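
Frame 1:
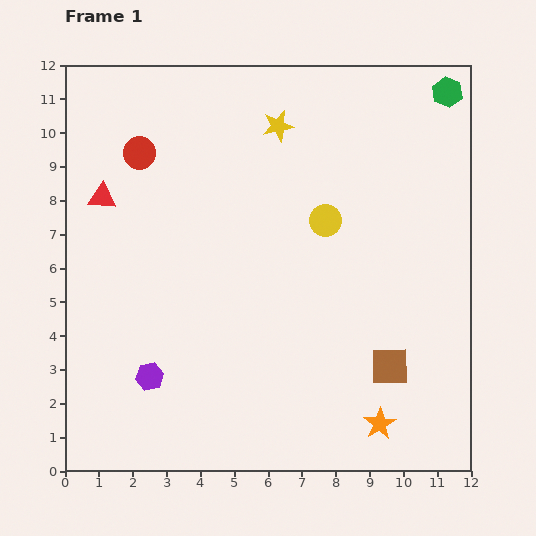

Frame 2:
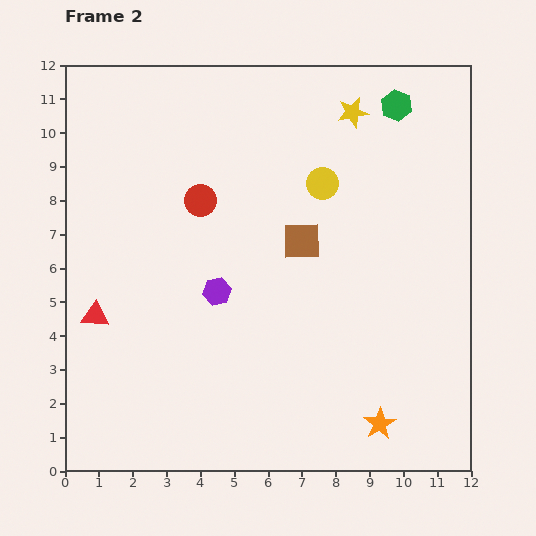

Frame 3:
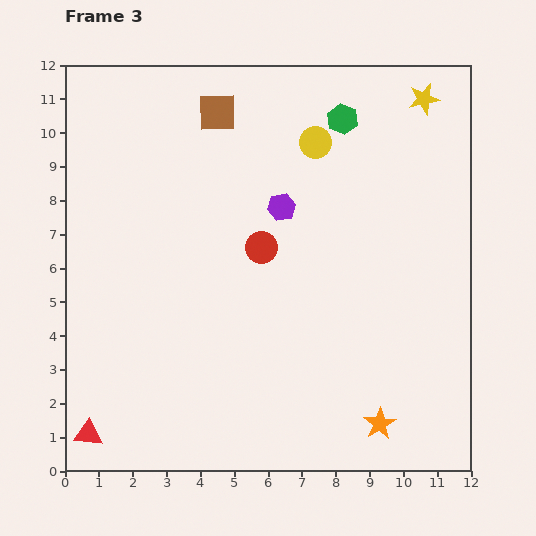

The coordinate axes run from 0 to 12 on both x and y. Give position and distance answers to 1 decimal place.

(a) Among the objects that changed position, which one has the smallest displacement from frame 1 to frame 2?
the yellow circle

(moved 1.1)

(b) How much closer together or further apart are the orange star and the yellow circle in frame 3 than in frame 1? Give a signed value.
+2.3

Distance in frame 1: 6.2. Distance in frame 3: 8.5.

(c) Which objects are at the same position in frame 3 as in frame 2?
the orange star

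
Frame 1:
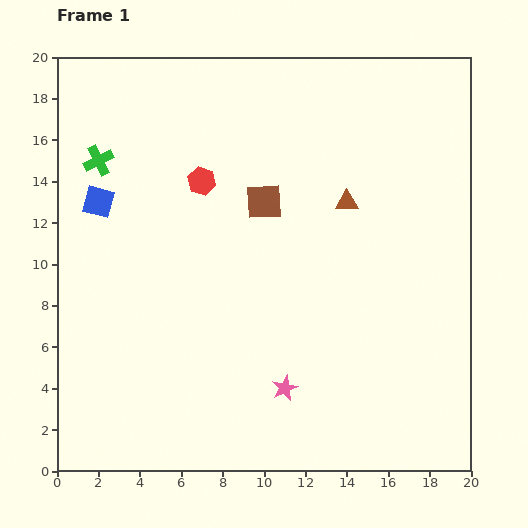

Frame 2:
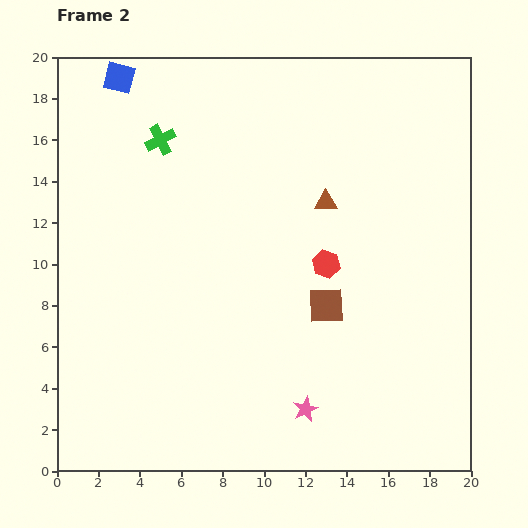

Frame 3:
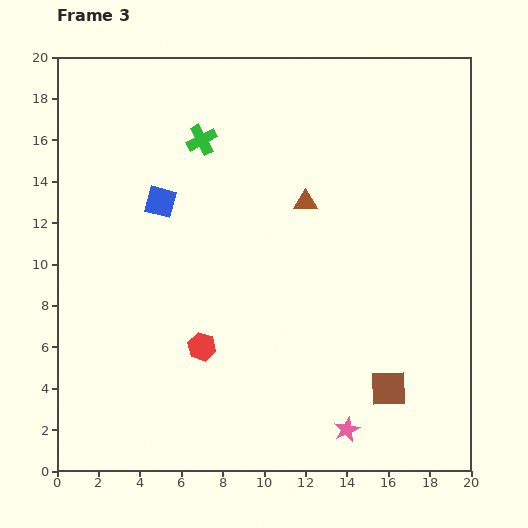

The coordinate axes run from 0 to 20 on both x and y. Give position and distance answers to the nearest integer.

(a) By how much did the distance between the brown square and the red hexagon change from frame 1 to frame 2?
-1

Distance in frame 1: 3. Distance in frame 2: 2.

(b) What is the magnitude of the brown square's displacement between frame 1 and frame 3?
11

The brown square moved from (10, 13) to (16, 4), a distance of √(6² + 9²) ≈ 11.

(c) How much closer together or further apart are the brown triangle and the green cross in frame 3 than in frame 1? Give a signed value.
-6

Distance in frame 1: 12. Distance in frame 3: 6.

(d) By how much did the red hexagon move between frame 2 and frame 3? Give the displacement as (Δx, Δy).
(-6, -4)

The red hexagon was at (13, 10) in frame 2 and (7, 6) in frame 3.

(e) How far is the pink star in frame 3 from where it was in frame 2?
2

The pink star moved from (12, 3) to (14, 2), a distance of √(2² + 1²) ≈ 2.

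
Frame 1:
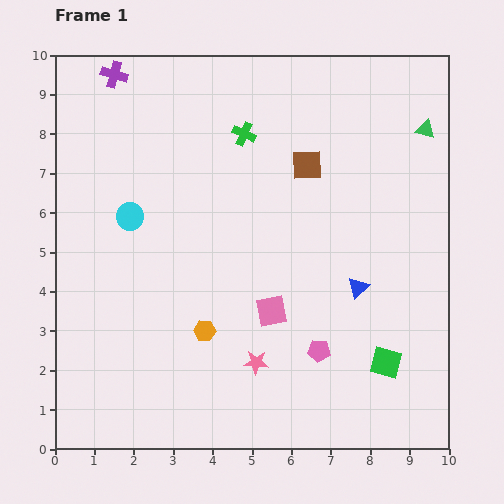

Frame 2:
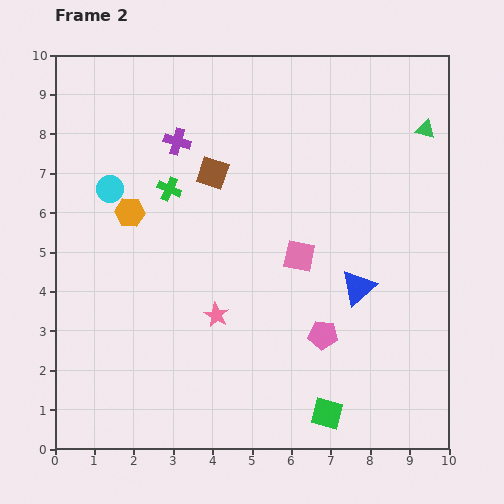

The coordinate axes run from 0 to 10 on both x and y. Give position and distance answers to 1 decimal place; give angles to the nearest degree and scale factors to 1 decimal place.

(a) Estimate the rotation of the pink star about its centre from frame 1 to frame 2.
24° clockwise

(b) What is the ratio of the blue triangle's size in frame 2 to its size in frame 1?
1.7×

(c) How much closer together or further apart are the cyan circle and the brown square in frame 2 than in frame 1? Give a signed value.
-2.1

Distance in frame 1: 4.7. Distance in frame 2: 2.6.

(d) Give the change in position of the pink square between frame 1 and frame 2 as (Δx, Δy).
(0.7, 1.4)

The pink square was at (5.5, 3.5) in frame 1 and (6.2, 4.9) in frame 2.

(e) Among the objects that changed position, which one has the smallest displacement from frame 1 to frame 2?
the pink pentagon

(moved 0.4)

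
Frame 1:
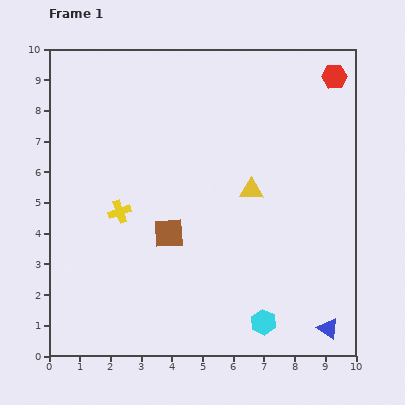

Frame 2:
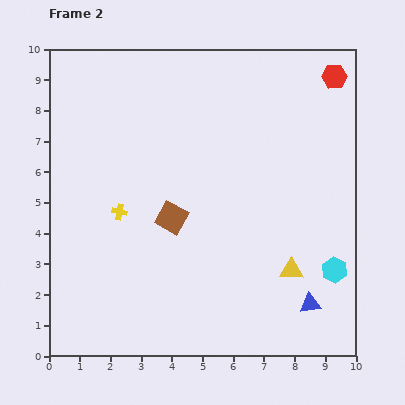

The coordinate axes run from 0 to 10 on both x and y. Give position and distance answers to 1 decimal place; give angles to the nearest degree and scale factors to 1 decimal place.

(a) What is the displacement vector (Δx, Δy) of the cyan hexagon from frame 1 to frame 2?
(2.3, 1.7)

The cyan hexagon was at (7.0, 1.1) in frame 1 and (9.3, 2.8) in frame 2.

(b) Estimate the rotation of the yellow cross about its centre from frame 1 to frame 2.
31° clockwise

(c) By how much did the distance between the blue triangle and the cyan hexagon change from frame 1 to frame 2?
-0.7

Distance in frame 1: 2.1. Distance in frame 2: 1.4.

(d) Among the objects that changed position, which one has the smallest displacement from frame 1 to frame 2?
the brown square

(moved 0.5)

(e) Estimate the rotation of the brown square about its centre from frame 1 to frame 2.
33° clockwise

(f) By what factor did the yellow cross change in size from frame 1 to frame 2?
0.7×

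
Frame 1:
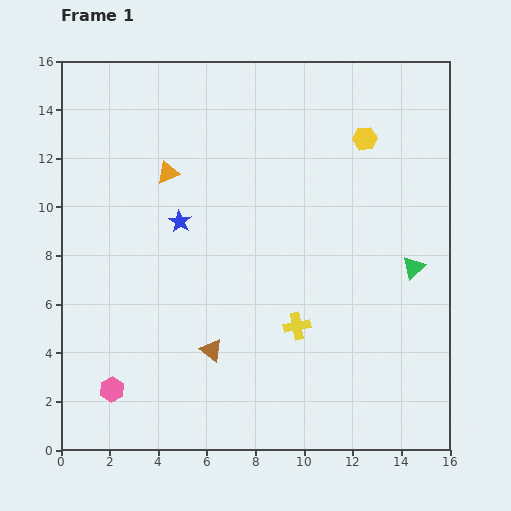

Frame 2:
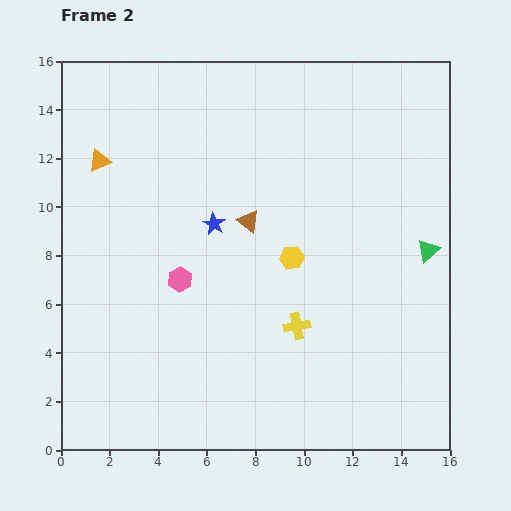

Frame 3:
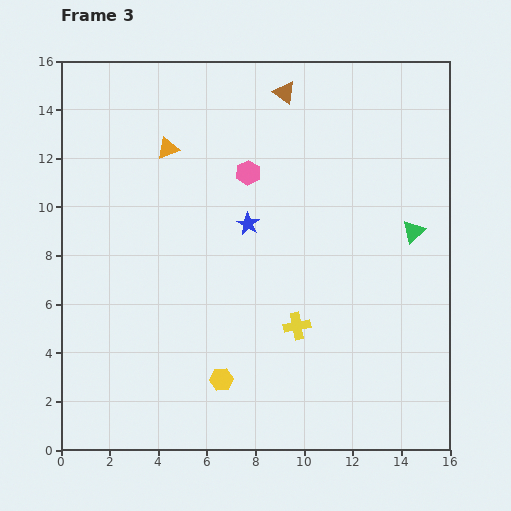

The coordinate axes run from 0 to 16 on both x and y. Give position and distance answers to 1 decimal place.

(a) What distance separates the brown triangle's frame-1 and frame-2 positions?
5.5

The brown triangle moved from (6.2, 4.1) to (7.7, 9.4), a distance of √(1.5² + 5.3²) ≈ 5.5.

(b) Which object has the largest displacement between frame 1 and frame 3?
the yellow hexagon

(moved 11.5; next 11.0)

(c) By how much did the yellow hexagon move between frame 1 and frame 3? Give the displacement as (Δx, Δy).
(-5.9, -9.9)

The yellow hexagon was at (12.5, 12.8) in frame 1 and (6.6, 2.9) in frame 3.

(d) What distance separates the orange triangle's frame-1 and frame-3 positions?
1.0

The orange triangle moved from (4.4, 11.4) to (4.4, 12.4), a distance of √(0.0² + 1.0²) ≈ 1.0.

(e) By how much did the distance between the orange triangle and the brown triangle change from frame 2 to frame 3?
-1.3

Distance in frame 2: 6.6. Distance in frame 3: 5.3.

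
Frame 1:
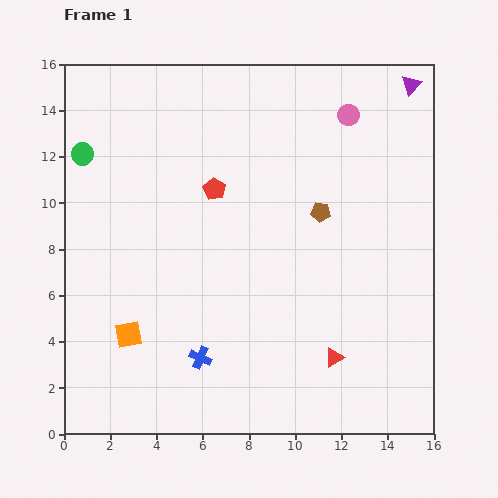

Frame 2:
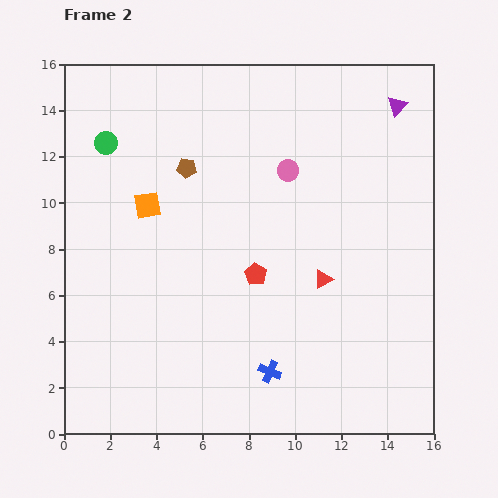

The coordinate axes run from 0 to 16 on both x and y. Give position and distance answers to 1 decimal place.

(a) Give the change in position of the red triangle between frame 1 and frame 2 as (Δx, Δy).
(-0.5, 3.4)

The red triangle was at (11.7, 3.3) in frame 1 and (11.2, 6.7) in frame 2.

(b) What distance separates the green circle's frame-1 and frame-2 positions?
1.1

The green circle moved from (0.8, 12.1) to (1.8, 12.6), a distance of √(1.0² + 0.5²) ≈ 1.1.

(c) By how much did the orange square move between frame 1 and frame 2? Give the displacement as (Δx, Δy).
(0.8, 5.6)

The orange square was at (2.8, 4.3) in frame 1 and (3.6, 9.9) in frame 2.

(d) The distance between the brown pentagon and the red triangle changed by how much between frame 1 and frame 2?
+1.3

Distance in frame 1: 6.3. Distance in frame 2: 7.6.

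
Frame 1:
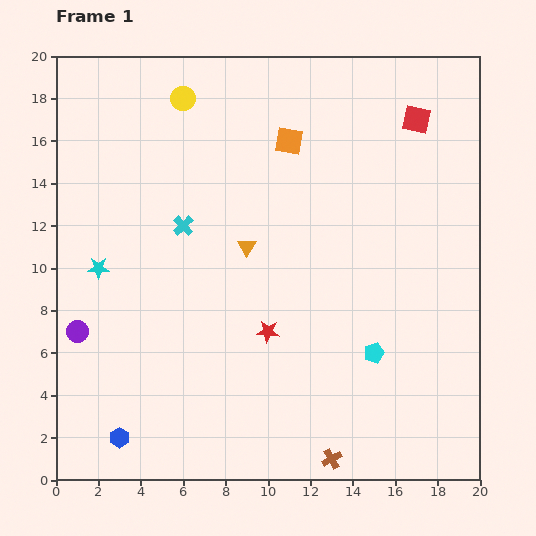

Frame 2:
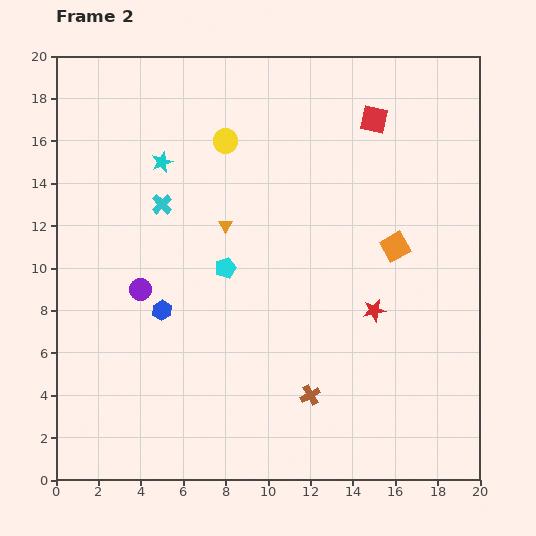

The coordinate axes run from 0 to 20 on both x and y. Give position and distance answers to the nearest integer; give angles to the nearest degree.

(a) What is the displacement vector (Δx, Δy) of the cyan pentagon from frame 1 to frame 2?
(-7, 4)

The cyan pentagon was at (15, 6) in frame 1 and (8, 10) in frame 2.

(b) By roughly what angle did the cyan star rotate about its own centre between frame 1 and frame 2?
22° counter-clockwise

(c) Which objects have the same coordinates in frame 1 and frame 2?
none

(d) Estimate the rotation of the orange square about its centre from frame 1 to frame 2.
39° counter-clockwise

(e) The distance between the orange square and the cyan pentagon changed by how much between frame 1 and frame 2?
-3

Distance in frame 1: 11. Distance in frame 2: 8.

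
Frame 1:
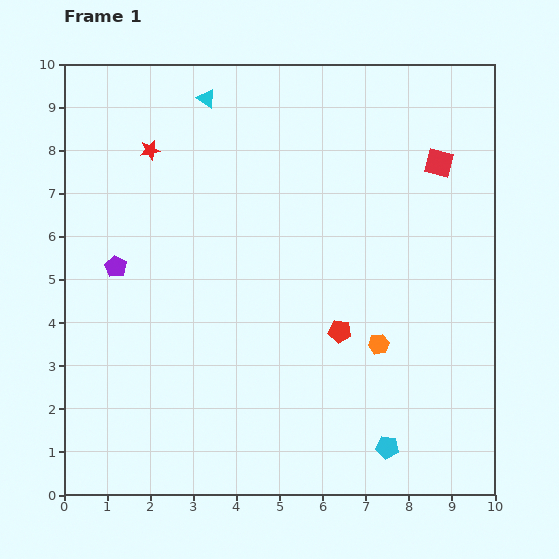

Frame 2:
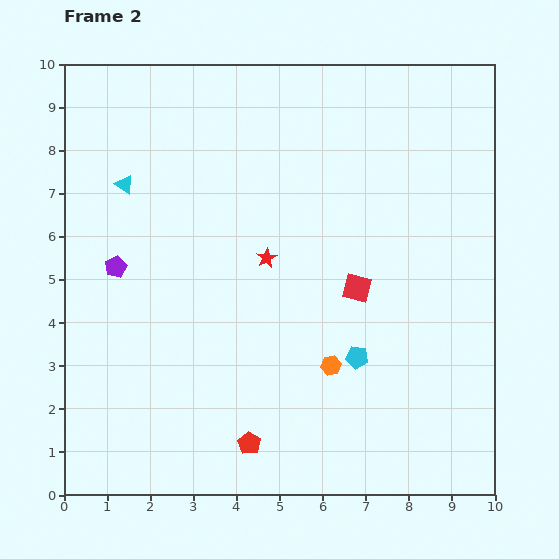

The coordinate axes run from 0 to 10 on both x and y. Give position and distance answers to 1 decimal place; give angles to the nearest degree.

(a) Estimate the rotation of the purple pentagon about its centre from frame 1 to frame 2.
17° clockwise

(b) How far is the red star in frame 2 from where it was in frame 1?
3.7

The red star moved from (2.0, 8.0) to (4.7, 5.5), a distance of √(2.7² + 2.5²) ≈ 3.7.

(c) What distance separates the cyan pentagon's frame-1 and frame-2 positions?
2.2

The cyan pentagon moved from (7.5, 1.1) to (6.8, 3.2), a distance of √(0.7² + 2.1²) ≈ 2.2.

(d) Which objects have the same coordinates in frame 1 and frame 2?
the purple pentagon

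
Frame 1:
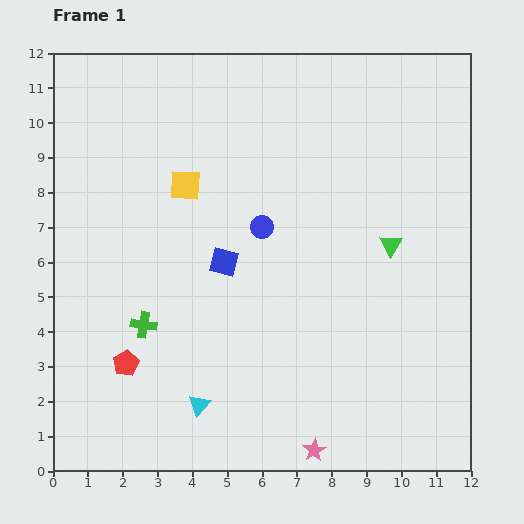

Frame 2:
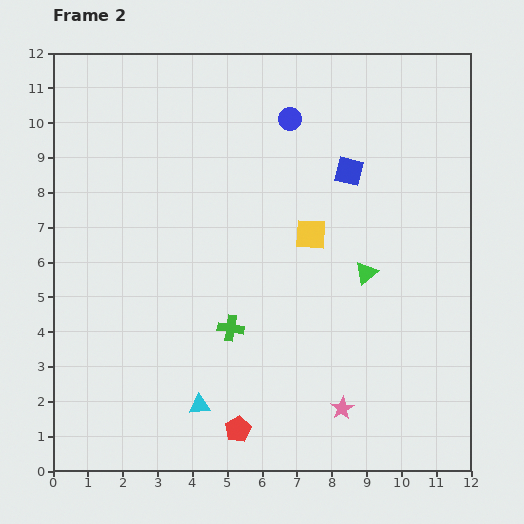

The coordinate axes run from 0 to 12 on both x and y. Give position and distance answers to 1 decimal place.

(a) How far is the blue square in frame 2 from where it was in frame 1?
4.4

The blue square moved from (4.9, 6.0) to (8.5, 8.6), a distance of √(3.6² + 2.6²) ≈ 4.4.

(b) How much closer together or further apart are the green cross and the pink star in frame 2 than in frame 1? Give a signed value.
-2.2

Distance in frame 1: 6.1. Distance in frame 2: 3.9.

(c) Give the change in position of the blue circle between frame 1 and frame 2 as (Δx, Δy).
(0.8, 3.1)

The blue circle was at (6.0, 7.0) in frame 1 and (6.8, 10.1) in frame 2.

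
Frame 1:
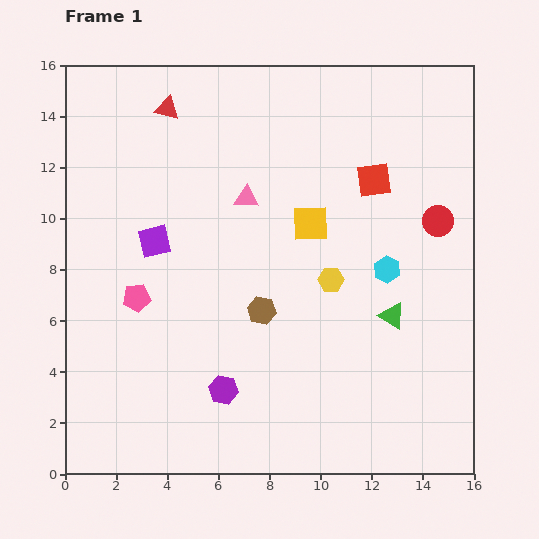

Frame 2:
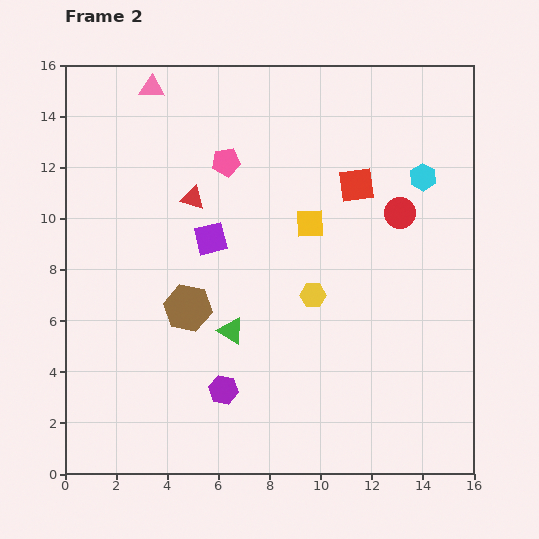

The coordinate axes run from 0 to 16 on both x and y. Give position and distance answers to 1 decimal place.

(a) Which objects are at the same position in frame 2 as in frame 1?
the yellow square, the purple hexagon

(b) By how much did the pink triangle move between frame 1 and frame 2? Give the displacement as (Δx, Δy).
(-3.7, 4.3)

The pink triangle was at (7.1, 10.8) in frame 1 and (3.4, 15.1) in frame 2.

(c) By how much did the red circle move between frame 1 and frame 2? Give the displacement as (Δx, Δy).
(-1.5, 0.3)

The red circle was at (14.6, 9.9) in frame 1 and (13.1, 10.2) in frame 2.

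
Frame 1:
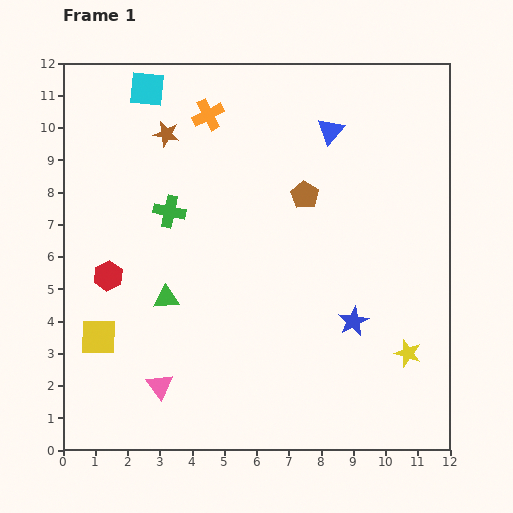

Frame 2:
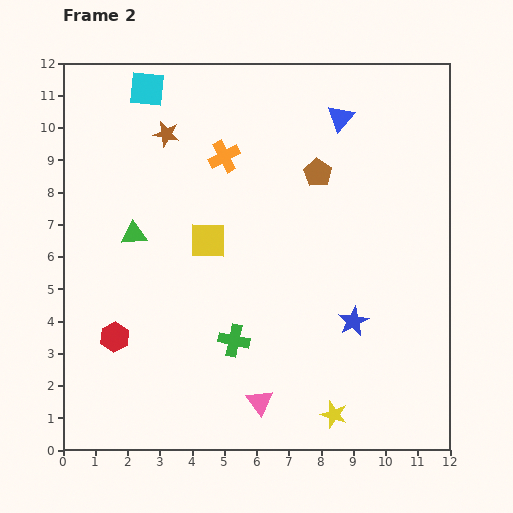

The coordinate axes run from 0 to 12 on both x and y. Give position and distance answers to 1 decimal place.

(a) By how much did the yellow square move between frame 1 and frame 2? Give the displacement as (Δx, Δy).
(3.4, 3.0)

The yellow square was at (1.1, 3.5) in frame 1 and (4.5, 6.5) in frame 2.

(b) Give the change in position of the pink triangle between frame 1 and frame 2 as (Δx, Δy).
(3.1, -0.5)

The pink triangle was at (3.0, 2.0) in frame 1 and (6.1, 1.5) in frame 2.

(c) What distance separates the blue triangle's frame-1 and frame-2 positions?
0.5

The blue triangle moved from (8.3, 9.9) to (8.6, 10.3), a distance of √(0.3² + 0.4²) ≈ 0.5.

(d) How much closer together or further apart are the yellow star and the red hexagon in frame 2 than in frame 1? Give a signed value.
-2.4

Distance in frame 1: 9.6. Distance in frame 2: 7.2.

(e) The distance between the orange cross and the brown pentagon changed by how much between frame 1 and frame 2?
-1.0

Distance in frame 1: 3.9. Distance in frame 2: 2.9.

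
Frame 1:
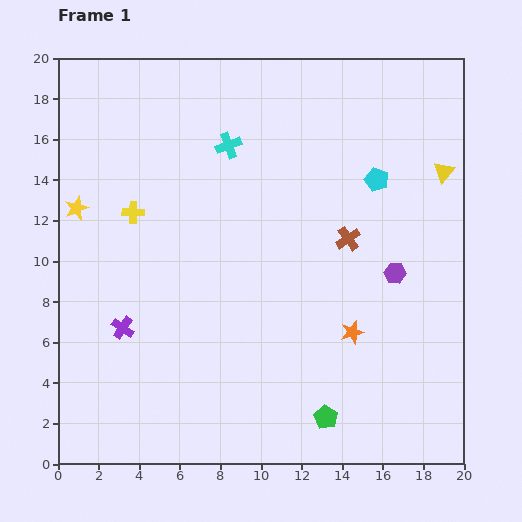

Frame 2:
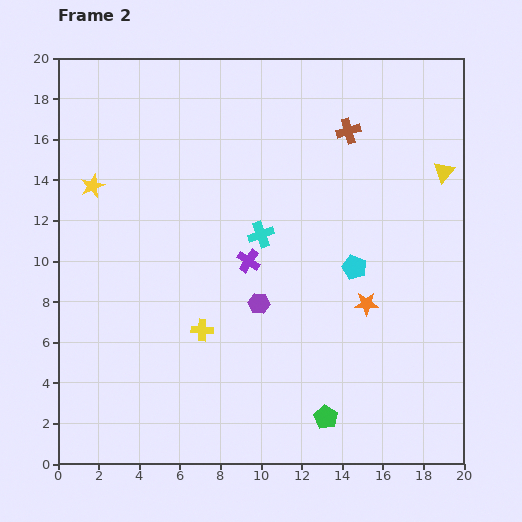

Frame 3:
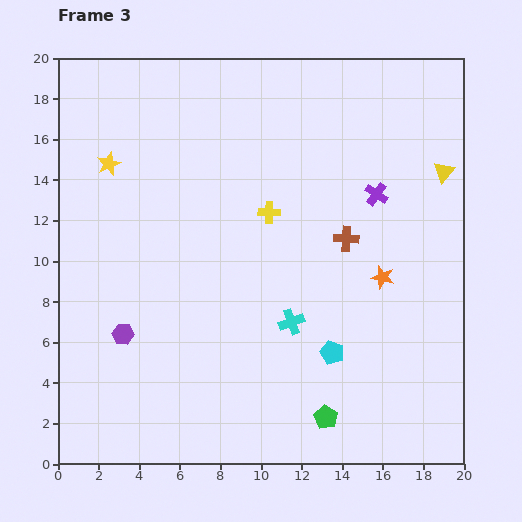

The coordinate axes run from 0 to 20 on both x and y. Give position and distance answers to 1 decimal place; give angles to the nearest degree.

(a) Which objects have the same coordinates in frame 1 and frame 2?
the green pentagon, the yellow triangle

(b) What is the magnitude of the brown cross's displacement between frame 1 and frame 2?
5.3

The brown cross moved from (14.3, 11.1) to (14.3, 16.4), a distance of √(0.0² + 5.3²) ≈ 5.3.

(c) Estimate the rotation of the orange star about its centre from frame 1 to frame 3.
30° clockwise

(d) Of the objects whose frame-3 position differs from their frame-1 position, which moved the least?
the brown cross

(moved 0.1)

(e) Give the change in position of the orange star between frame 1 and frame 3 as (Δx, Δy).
(1.5, 2.7)

The orange star was at (14.5, 6.5) in frame 1 and (16.0, 9.2) in frame 3.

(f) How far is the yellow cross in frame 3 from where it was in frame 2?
6.7

The yellow cross moved from (7.1, 6.6) to (10.4, 12.4), a distance of √(3.3² + 5.8²) ≈ 6.7.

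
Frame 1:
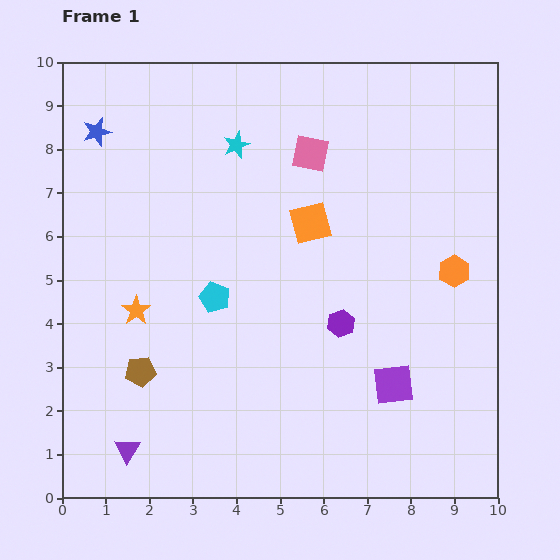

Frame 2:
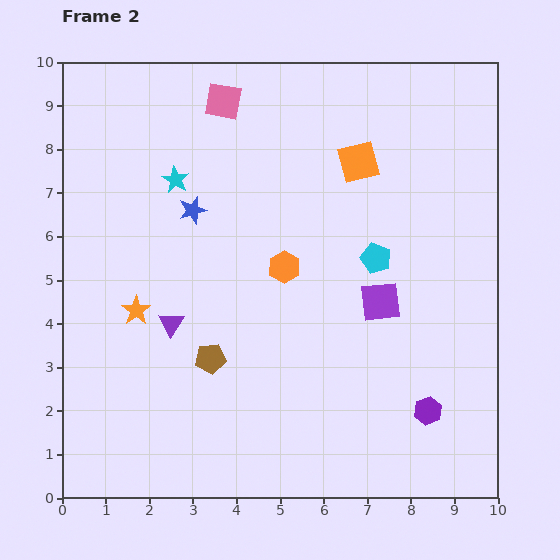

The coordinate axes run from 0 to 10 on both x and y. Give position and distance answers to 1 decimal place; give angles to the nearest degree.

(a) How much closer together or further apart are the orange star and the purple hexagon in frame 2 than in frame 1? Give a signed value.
+2.4

Distance in frame 1: 4.7. Distance in frame 2: 7.1.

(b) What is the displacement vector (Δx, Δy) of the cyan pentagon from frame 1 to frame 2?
(3.7, 0.9)

The cyan pentagon was at (3.5, 4.6) in frame 1 and (7.2, 5.5) in frame 2.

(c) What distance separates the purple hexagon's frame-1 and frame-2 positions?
2.8

The purple hexagon moved from (6.4, 4.0) to (8.4, 2.0), a distance of √(2.0² + 2.0²) ≈ 2.8.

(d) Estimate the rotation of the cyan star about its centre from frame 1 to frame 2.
20° counter-clockwise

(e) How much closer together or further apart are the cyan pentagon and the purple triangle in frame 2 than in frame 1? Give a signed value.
+0.9

Distance in frame 1: 4.0. Distance in frame 2: 4.9.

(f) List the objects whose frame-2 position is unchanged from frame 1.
the orange star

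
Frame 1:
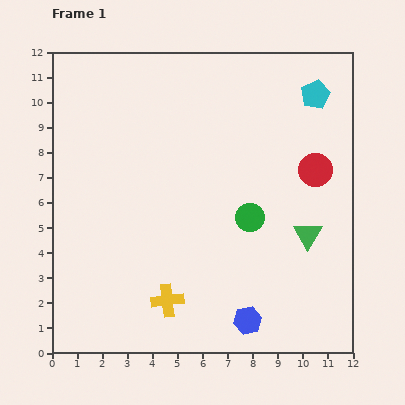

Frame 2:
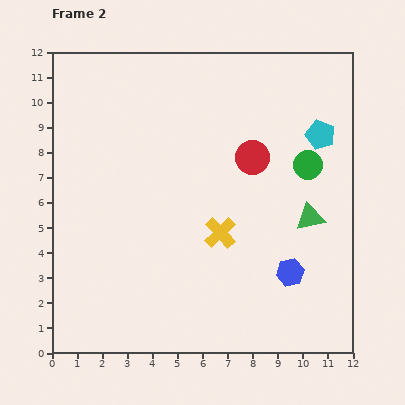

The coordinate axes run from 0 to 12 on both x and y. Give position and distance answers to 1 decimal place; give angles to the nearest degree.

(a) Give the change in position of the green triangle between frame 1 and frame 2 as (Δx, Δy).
(0.1, 0.7)

The green triangle was at (10.2, 4.7) in frame 1 and (10.3, 5.4) in frame 2.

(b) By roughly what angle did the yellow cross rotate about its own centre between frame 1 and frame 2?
37° counter-clockwise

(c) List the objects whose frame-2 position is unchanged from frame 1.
none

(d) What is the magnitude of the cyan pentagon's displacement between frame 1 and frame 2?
1.6

The cyan pentagon moved from (10.5, 10.3) to (10.7, 8.7), a distance of √(0.2² + 1.6²) ≈ 1.6.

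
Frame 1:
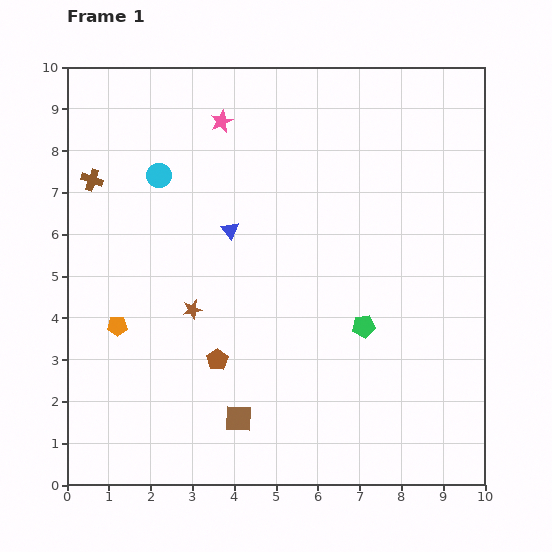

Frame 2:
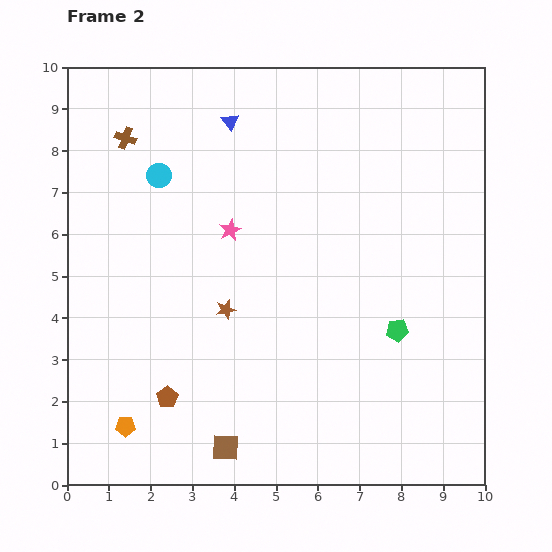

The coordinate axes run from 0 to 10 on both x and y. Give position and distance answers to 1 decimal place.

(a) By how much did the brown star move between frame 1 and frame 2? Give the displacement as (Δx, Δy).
(0.8, 0.0)

The brown star was at (3.0, 4.2) in frame 1 and (3.8, 4.2) in frame 2.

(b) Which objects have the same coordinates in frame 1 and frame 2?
the cyan circle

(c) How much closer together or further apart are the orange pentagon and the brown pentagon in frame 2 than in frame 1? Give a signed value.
-1.3

Distance in frame 1: 2.5. Distance in frame 2: 1.2.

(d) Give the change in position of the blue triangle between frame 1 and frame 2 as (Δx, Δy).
(0.0, 2.6)

The blue triangle was at (3.9, 6.1) in frame 1 and (3.9, 8.7) in frame 2.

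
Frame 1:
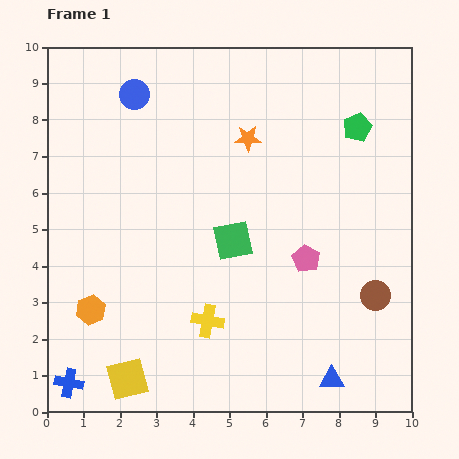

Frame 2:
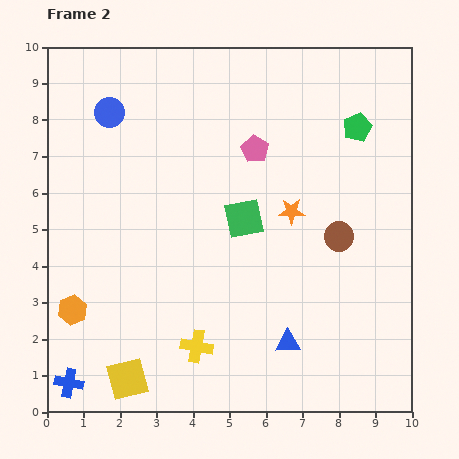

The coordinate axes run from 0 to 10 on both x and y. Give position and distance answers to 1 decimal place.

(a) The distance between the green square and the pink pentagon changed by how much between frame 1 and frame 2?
-0.2

Distance in frame 1: 2.1. Distance in frame 2: 1.9.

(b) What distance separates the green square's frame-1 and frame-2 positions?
0.7

The green square moved from (5.1, 4.7) to (5.4, 5.3), a distance of √(0.3² + 0.6²) ≈ 0.7.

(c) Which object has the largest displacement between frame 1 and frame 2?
the pink pentagon

(moved 3.3; next 2.3)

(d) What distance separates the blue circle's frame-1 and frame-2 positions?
0.9

The blue circle moved from (2.4, 8.7) to (1.7, 8.2), a distance of √(0.7² + 0.5²) ≈ 0.9.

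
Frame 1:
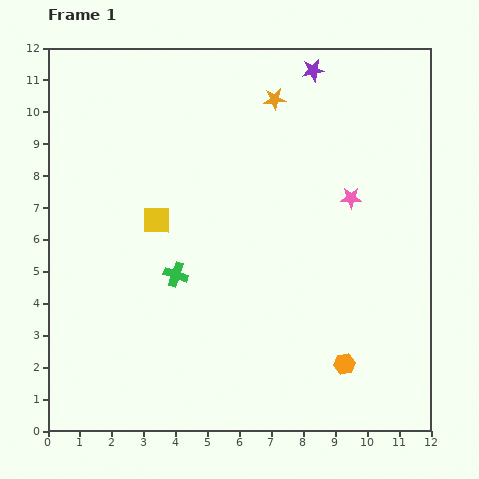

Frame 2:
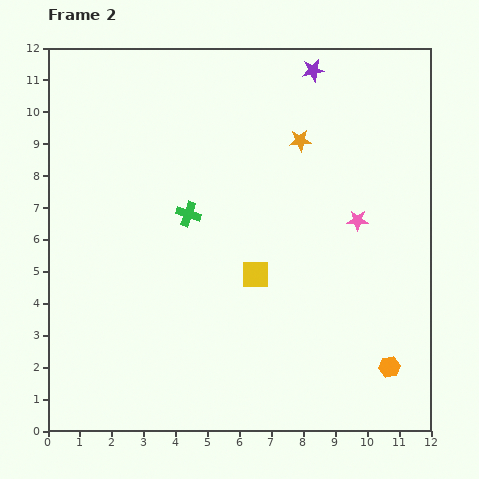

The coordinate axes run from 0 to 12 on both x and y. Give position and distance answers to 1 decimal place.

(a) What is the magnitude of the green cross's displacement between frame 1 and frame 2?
1.9

The green cross moved from (4.0, 4.9) to (4.4, 6.8), a distance of √(0.4² + 1.9²) ≈ 1.9.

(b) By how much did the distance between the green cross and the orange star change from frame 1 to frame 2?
-2.1

Distance in frame 1: 6.3. Distance in frame 2: 4.2.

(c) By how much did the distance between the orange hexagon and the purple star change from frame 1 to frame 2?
+0.3

Distance in frame 1: 9.3. Distance in frame 2: 9.6.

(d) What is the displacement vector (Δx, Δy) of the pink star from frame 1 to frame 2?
(0.2, -0.7)

The pink star was at (9.5, 7.3) in frame 1 and (9.7, 6.6) in frame 2.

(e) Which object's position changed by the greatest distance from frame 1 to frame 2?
the yellow square

(moved 3.5; next 1.9)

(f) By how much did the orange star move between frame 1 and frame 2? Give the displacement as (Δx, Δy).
(0.8, -1.3)

The orange star was at (7.1, 10.4) in frame 1 and (7.9, 9.1) in frame 2.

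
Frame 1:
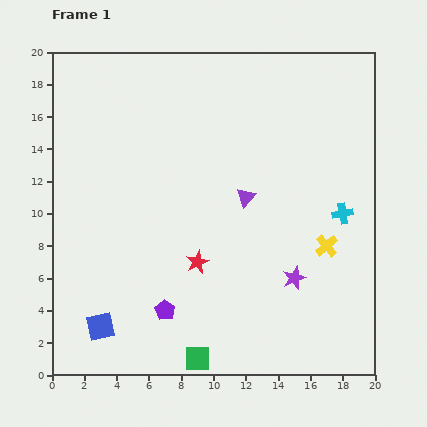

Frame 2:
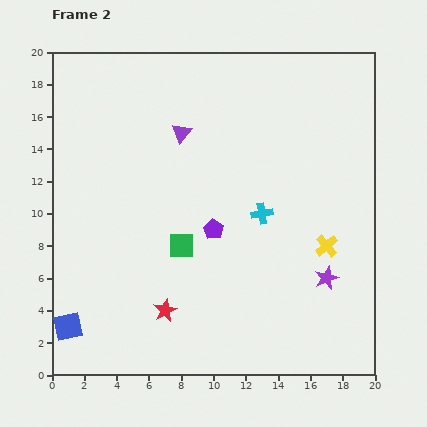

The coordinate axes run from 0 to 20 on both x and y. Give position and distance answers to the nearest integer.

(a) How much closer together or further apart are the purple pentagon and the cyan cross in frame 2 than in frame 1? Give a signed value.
-10

Distance in frame 1: 13. Distance in frame 2: 3.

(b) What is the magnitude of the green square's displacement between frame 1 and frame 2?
7

The green square moved from (9, 1) to (8, 8), a distance of √(1² + 7²) ≈ 7.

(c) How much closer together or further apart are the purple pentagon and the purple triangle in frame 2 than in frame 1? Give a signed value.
-3

Distance in frame 1: 9. Distance in frame 2: 6.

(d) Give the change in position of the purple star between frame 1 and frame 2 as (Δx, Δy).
(2, 0)

The purple star was at (15, 6) in frame 1 and (17, 6) in frame 2.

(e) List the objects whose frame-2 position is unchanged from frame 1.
the yellow cross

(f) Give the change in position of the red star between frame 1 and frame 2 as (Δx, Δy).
(-2, -3)

The red star was at (9, 7) in frame 1 and (7, 4) in frame 2.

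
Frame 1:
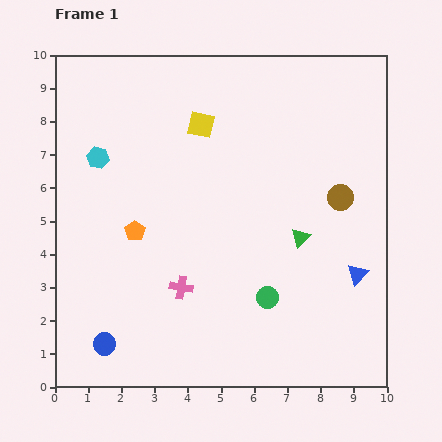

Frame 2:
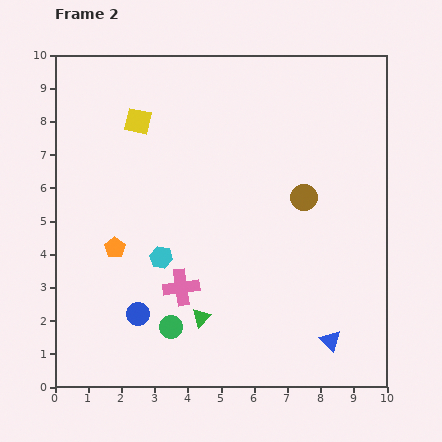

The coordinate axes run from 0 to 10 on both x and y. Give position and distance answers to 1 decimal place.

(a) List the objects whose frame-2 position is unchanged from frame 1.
the pink cross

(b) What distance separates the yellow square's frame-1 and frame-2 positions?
1.9

The yellow square moved from (4.4, 7.9) to (2.5, 8.0), a distance of √(1.9² + 0.1²) ≈ 1.9.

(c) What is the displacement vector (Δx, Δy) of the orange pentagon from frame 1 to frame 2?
(-0.6, -0.5)

The orange pentagon was at (2.4, 4.7) in frame 1 and (1.8, 4.2) in frame 2.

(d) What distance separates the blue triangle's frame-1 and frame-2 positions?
2.2

The blue triangle moved from (9.1, 3.4) to (8.3, 1.4), a distance of √(0.8² + 2.0²) ≈ 2.2.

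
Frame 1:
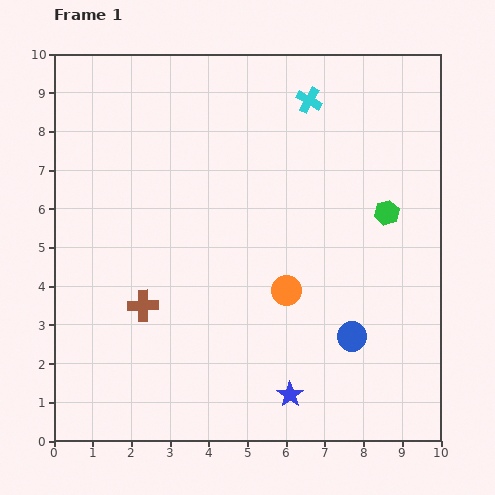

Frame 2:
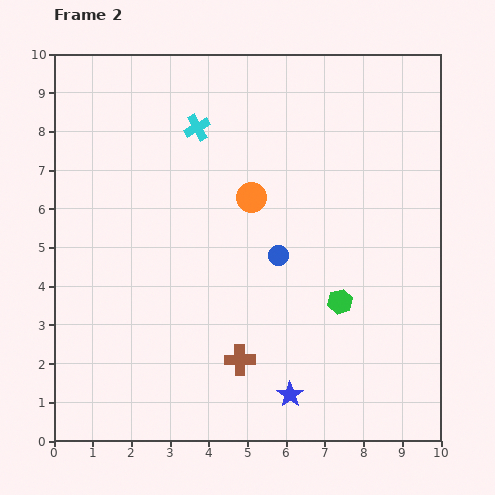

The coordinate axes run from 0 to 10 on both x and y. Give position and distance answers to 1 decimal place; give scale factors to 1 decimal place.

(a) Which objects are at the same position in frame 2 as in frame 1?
the blue star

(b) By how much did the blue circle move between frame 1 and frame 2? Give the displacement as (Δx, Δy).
(-1.9, 2.1)

The blue circle was at (7.7, 2.7) in frame 1 and (5.8, 4.8) in frame 2.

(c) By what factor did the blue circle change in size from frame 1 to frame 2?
0.7×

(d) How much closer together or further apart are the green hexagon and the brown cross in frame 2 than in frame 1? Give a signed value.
-3.7

Distance in frame 1: 6.7. Distance in frame 2: 3.0.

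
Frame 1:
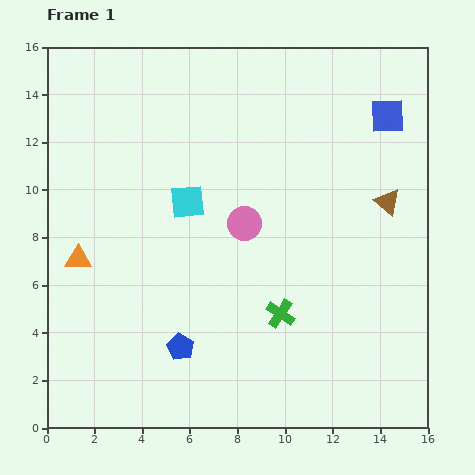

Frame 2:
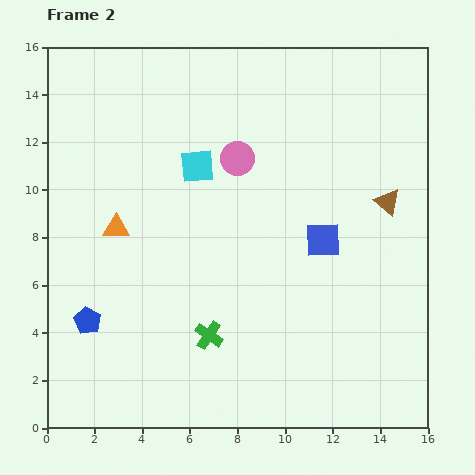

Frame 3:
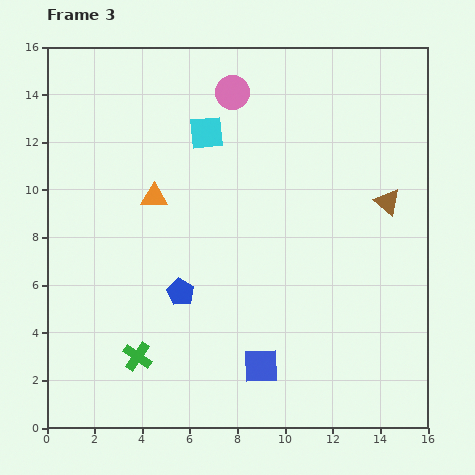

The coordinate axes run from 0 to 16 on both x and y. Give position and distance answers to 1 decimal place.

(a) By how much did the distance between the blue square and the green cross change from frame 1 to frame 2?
-3.2

Distance in frame 1: 9.4. Distance in frame 2: 6.2.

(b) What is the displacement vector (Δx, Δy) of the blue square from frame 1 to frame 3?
(-5.3, -10.5)

The blue square was at (14.3, 13.1) in frame 1 and (9.0, 2.6) in frame 3.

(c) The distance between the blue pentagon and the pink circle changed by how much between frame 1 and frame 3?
+2.8

Distance in frame 1: 5.9. Distance in frame 3: 8.7.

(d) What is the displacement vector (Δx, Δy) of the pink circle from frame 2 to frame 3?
(-0.2, 2.8)

The pink circle was at (8.0, 11.3) in frame 2 and (7.8, 14.1) in frame 3.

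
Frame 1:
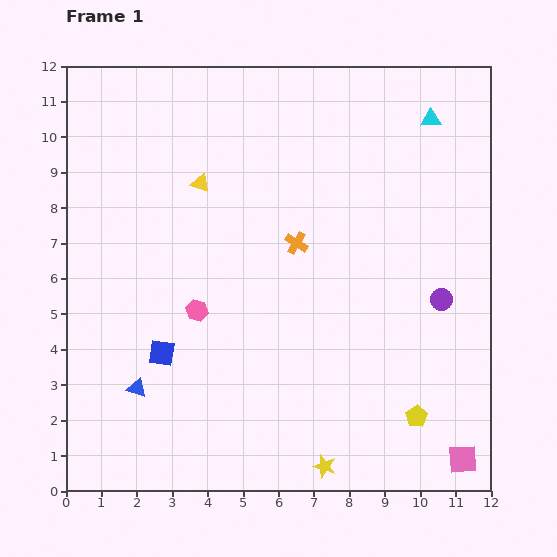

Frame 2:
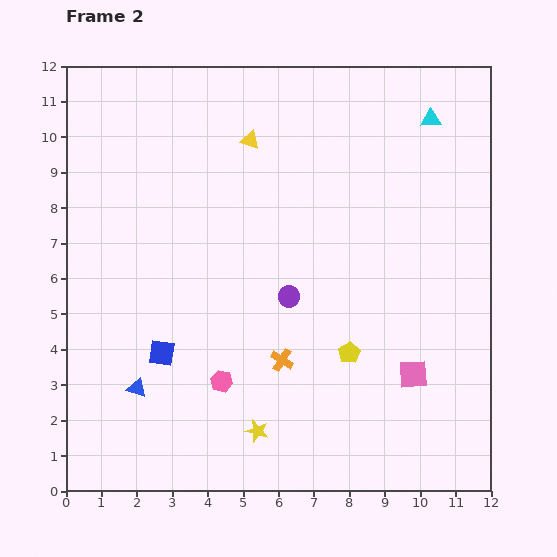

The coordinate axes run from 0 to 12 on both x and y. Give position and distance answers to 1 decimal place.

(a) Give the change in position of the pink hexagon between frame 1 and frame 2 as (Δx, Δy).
(0.7, -2.0)

The pink hexagon was at (3.7, 5.1) in frame 1 and (4.4, 3.1) in frame 2.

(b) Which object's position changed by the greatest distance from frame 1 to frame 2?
the purple circle

(moved 4.3; next 3.3)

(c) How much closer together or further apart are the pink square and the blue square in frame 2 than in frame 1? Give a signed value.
-1.9

Distance in frame 1: 9.0. Distance in frame 2: 7.1.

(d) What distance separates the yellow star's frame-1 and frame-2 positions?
2.1

The yellow star moved from (7.3, 0.7) to (5.4, 1.7), a distance of √(1.9² + 1.0²) ≈ 2.1.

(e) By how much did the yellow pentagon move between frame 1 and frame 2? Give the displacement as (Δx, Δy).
(-1.9, 1.8)

The yellow pentagon was at (9.9, 2.1) in frame 1 and (8.0, 3.9) in frame 2.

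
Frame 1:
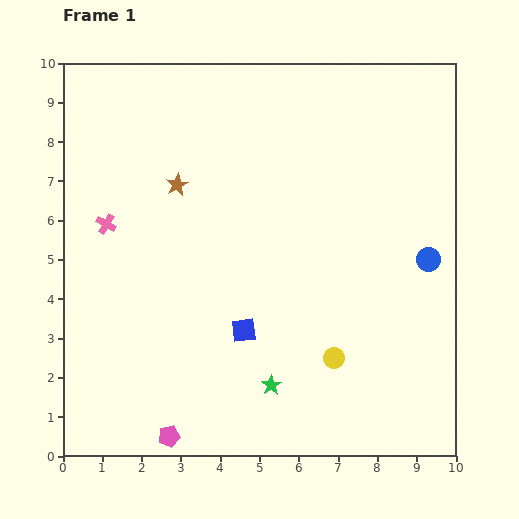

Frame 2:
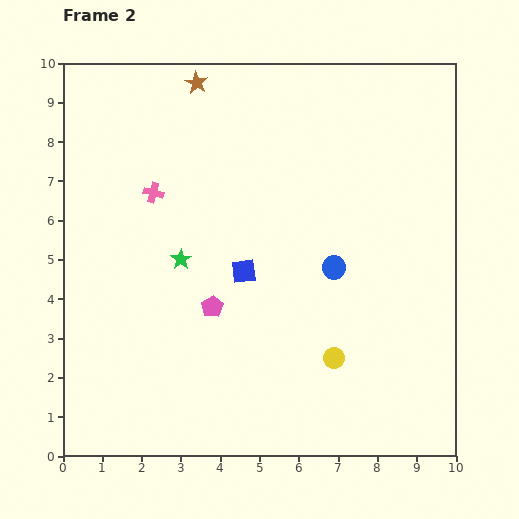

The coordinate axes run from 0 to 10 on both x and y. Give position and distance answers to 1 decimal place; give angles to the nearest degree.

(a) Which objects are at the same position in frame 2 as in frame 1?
the yellow circle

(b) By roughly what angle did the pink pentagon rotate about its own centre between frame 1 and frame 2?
20° counter-clockwise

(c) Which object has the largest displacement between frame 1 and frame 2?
the green star

(moved 3.9; next 3.5)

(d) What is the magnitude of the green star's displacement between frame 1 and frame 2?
3.9

The green star moved from (5.3, 1.8) to (3.0, 5.0), a distance of √(2.3² + 3.2²) ≈ 3.9.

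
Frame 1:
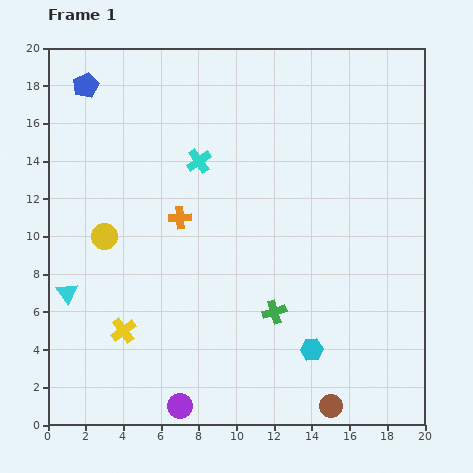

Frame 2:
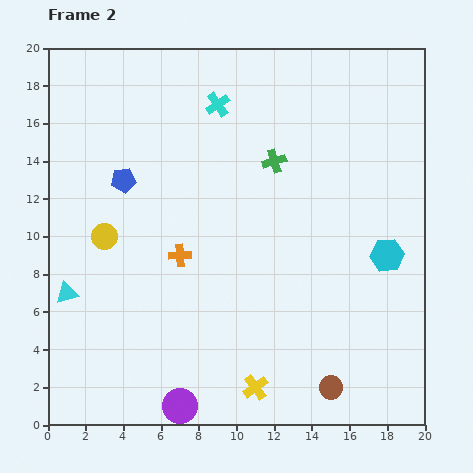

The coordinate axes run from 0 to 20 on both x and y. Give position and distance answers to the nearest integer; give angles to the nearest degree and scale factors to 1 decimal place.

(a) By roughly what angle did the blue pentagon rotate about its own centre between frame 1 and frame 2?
17° clockwise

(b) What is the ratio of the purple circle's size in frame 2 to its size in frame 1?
1.4×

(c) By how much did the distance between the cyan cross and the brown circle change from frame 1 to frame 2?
+1

Distance in frame 1: 15. Distance in frame 2: 16.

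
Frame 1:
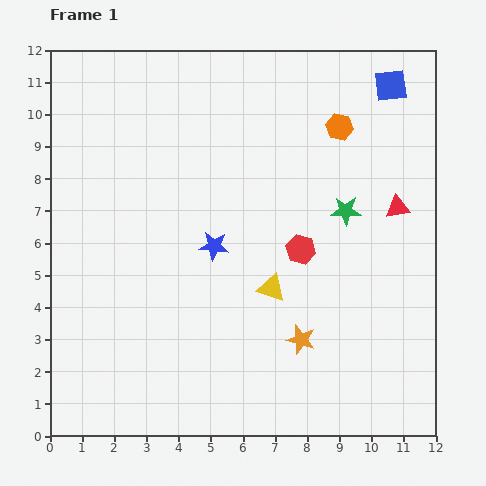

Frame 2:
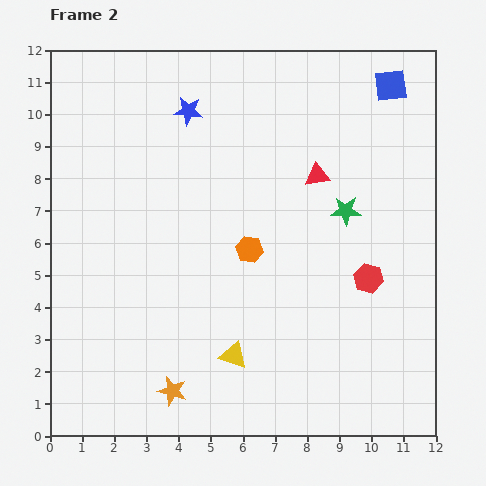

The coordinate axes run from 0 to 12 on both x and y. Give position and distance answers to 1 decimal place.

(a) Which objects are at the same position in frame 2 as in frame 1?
the blue square, the green star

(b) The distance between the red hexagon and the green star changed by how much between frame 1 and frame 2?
+0.4

Distance in frame 1: 1.8. Distance in frame 2: 2.2.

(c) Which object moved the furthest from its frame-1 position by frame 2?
the orange hexagon

(moved 4.7; next 4.3)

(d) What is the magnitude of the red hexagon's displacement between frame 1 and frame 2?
2.3

The red hexagon moved from (7.8, 5.8) to (9.9, 4.9), a distance of √(2.1² + 0.9²) ≈ 2.3.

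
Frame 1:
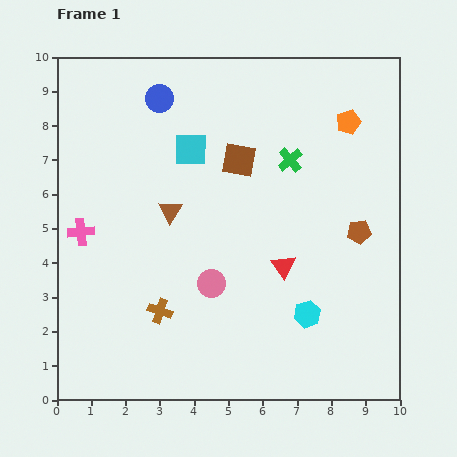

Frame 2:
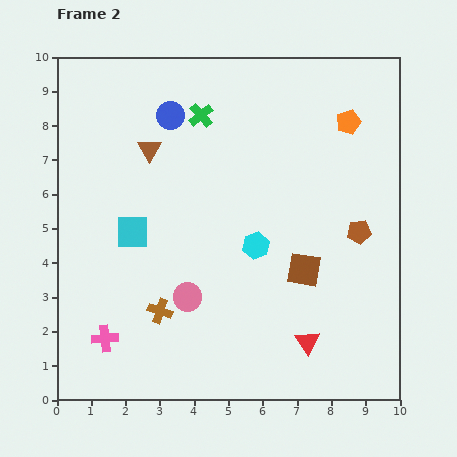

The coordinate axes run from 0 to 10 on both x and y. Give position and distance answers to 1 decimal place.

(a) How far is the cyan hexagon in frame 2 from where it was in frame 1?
2.5

The cyan hexagon moved from (7.3, 2.5) to (5.8, 4.5), a distance of √(1.5² + 2.0²) ≈ 2.5.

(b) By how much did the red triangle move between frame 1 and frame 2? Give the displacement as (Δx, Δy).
(0.7, -2.2)

The red triangle was at (6.6, 3.9) in frame 1 and (7.3, 1.7) in frame 2.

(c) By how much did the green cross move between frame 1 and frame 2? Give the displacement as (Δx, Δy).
(-2.6, 1.3)

The green cross was at (6.8, 7.0) in frame 1 and (4.2, 8.3) in frame 2.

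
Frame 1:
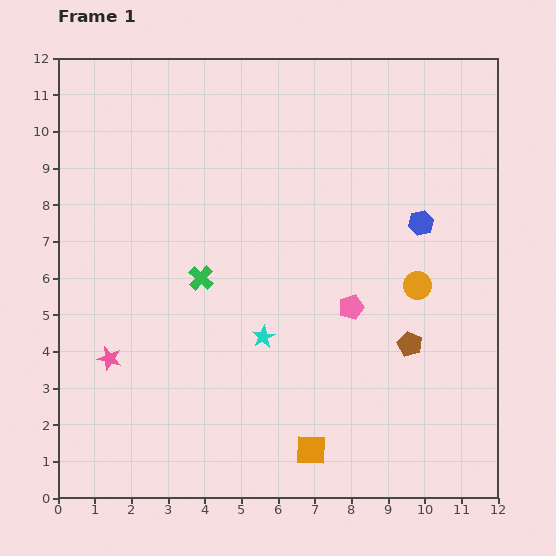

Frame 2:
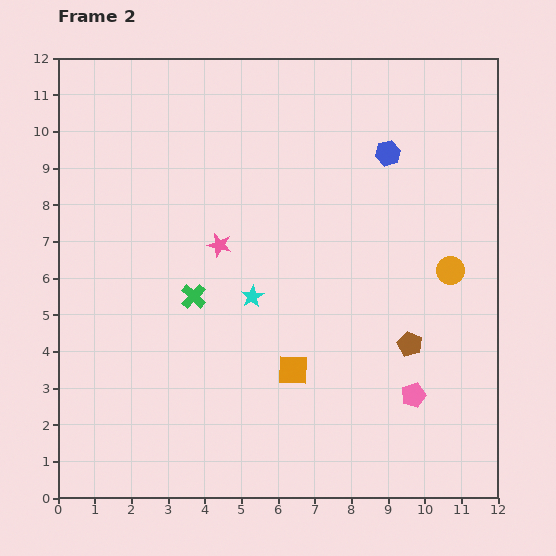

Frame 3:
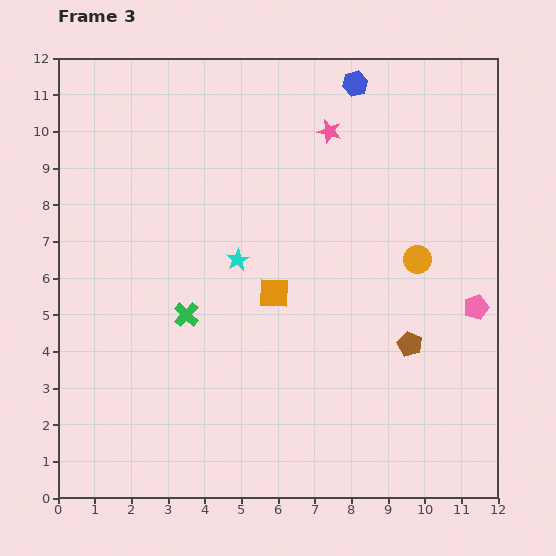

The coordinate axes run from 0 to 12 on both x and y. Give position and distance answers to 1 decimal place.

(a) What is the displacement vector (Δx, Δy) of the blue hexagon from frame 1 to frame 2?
(-0.9, 1.9)

The blue hexagon was at (9.9, 7.5) in frame 1 and (9.0, 9.4) in frame 2.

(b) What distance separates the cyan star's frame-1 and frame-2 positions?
1.1

The cyan star moved from (5.6, 4.4) to (5.3, 5.5), a distance of √(0.3² + 1.1²) ≈ 1.1.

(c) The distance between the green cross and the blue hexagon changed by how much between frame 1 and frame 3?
+1.6

Distance in frame 1: 6.2. Distance in frame 3: 7.8.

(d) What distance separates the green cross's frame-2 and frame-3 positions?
0.5

The green cross moved from (3.7, 5.5) to (3.5, 5.0), a distance of √(0.2² + 0.5²) ≈ 0.5.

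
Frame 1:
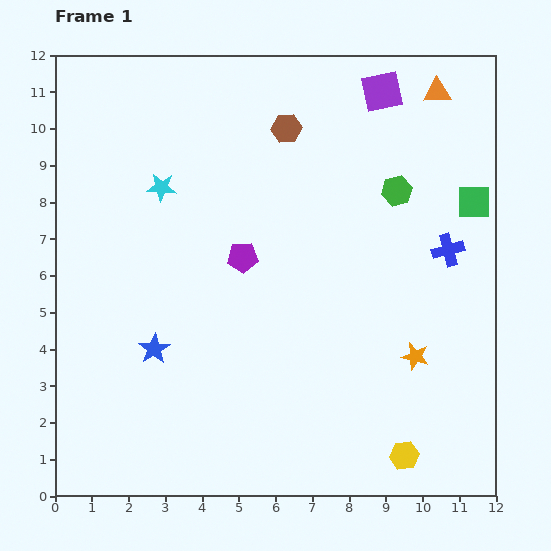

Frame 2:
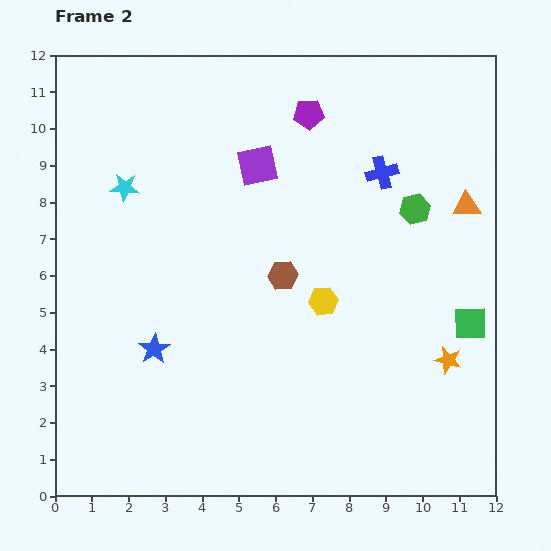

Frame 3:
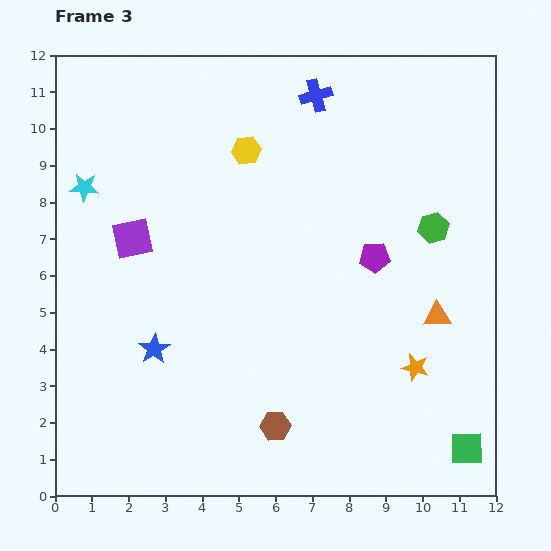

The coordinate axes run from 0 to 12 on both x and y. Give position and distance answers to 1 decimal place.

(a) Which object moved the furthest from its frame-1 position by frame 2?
the yellow hexagon

(moved 4.7; next 4.3)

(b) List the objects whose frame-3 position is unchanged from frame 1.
the blue star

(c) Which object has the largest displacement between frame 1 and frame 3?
the yellow hexagon

(moved 9.3; next 8.1)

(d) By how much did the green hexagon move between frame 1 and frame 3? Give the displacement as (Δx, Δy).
(1.0, -1.0)

The green hexagon was at (9.3, 8.3) in frame 1 and (10.3, 7.3) in frame 3.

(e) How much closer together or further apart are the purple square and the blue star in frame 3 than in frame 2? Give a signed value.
-2.6

Distance in frame 2: 5.7. Distance in frame 3: 3.1.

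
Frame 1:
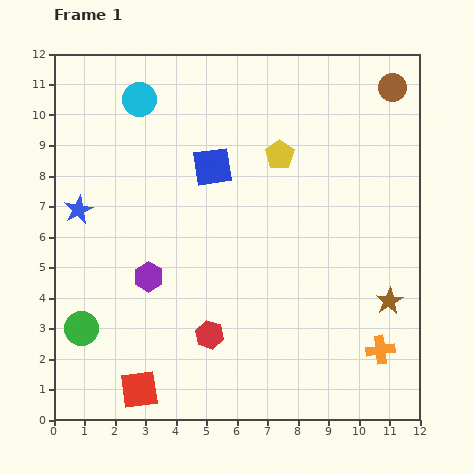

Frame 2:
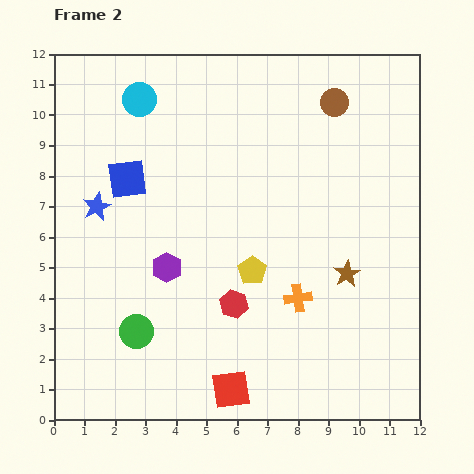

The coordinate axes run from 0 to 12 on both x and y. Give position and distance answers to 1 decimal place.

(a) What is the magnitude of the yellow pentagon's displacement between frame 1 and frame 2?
3.9

The yellow pentagon moved from (7.4, 8.7) to (6.5, 4.9), a distance of √(0.9² + 3.8²) ≈ 3.9.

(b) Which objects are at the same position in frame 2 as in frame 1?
the cyan circle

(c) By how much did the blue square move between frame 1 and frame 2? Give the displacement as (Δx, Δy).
(-2.8, -0.4)

The blue square was at (5.2, 8.3) in frame 1 and (2.4, 7.9) in frame 2.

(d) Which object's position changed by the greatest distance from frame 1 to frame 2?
the yellow pentagon

(moved 3.9; next 3.2)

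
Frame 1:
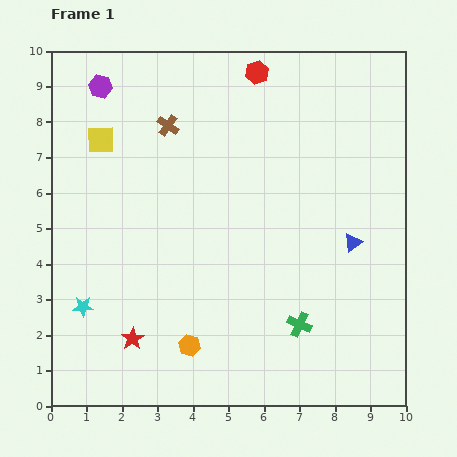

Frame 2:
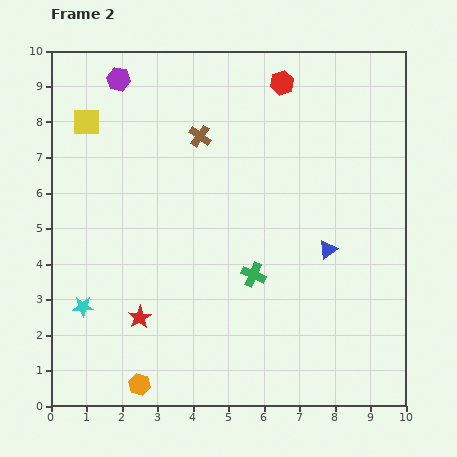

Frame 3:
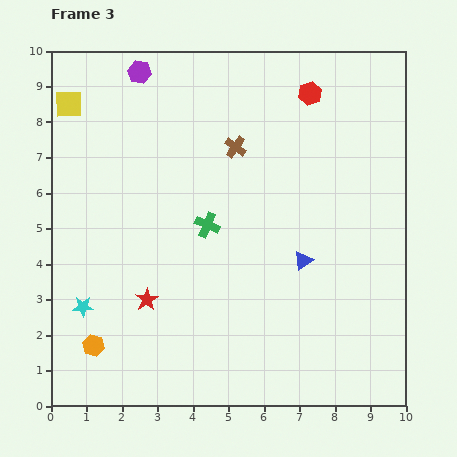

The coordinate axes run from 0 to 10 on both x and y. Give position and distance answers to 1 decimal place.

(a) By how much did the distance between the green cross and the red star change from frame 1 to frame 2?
-1.3

Distance in frame 1: 4.7. Distance in frame 2: 3.4.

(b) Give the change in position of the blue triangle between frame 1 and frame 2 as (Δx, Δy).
(-0.7, -0.2)

The blue triangle was at (8.5, 4.6) in frame 1 and (7.8, 4.4) in frame 2.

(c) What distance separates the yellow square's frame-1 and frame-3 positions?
1.3

The yellow square moved from (1.4, 7.5) to (0.5, 8.5), a distance of √(0.9² + 1.0²) ≈ 1.3.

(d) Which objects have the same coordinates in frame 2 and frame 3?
the cyan star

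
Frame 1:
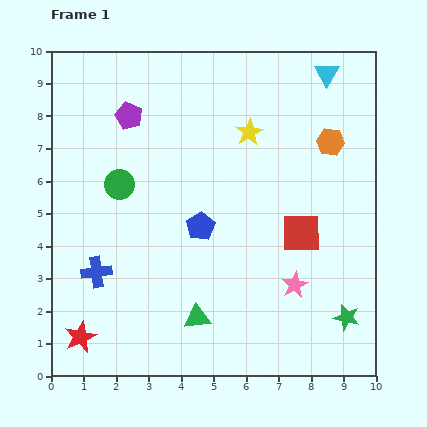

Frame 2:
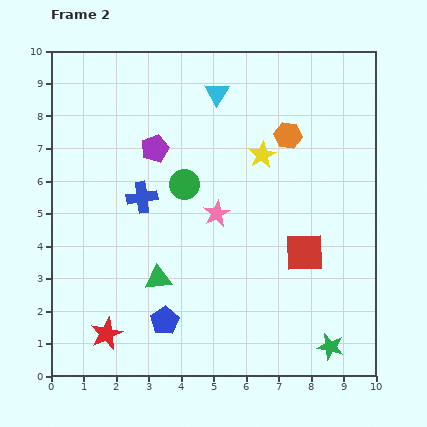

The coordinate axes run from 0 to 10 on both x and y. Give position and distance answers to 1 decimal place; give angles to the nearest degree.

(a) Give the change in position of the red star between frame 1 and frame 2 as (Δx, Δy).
(0.8, 0.1)

The red star was at (0.9, 1.2) in frame 1 and (1.7, 1.3) in frame 2.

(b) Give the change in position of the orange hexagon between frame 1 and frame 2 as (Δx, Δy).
(-1.3, 0.2)

The orange hexagon was at (8.6, 7.2) in frame 1 and (7.3, 7.4) in frame 2.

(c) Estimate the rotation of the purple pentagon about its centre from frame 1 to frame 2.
28° clockwise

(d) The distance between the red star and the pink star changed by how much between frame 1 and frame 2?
-1.8

Distance in frame 1: 6.8. Distance in frame 2: 5.0.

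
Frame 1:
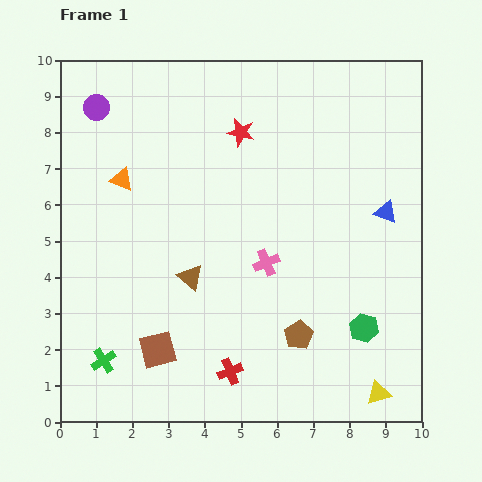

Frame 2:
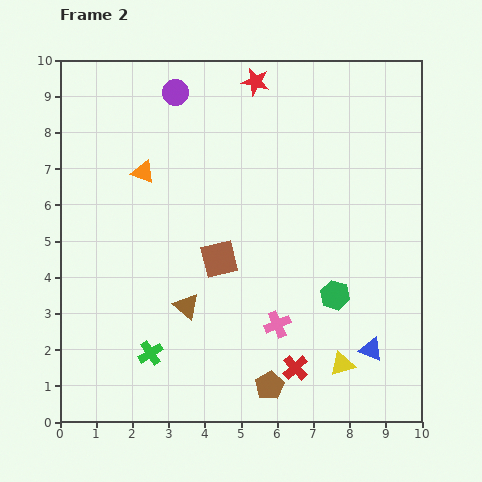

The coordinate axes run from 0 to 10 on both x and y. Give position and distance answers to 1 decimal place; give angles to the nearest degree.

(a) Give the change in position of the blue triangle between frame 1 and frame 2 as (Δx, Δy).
(-0.4, -3.8)

The blue triangle was at (9.0, 5.8) in frame 1 and (8.6, 2.0) in frame 2.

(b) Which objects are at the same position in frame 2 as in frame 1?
none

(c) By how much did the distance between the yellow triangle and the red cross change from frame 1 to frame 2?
-2.8

Distance in frame 1: 4.1. Distance in frame 2: 1.3.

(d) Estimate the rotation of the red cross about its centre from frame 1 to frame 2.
21° counter-clockwise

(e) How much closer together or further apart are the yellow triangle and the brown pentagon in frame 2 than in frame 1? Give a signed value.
-0.6

Distance in frame 1: 2.7. Distance in frame 2: 2.1.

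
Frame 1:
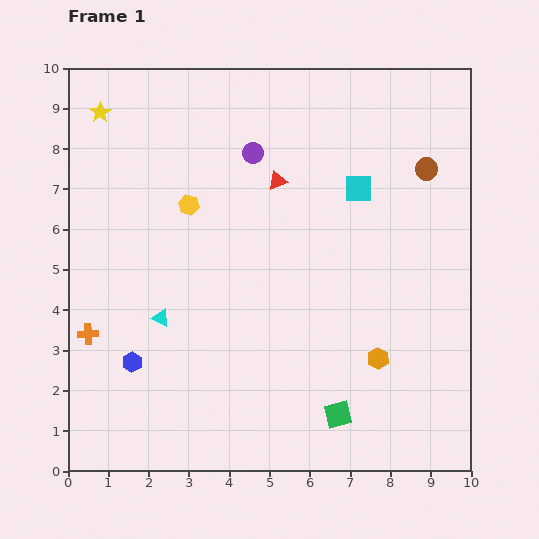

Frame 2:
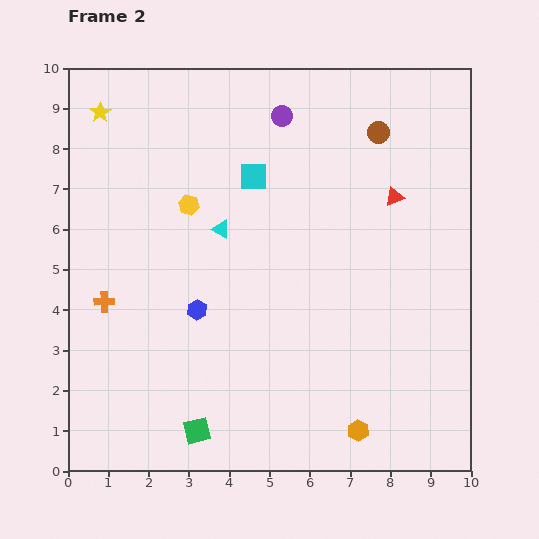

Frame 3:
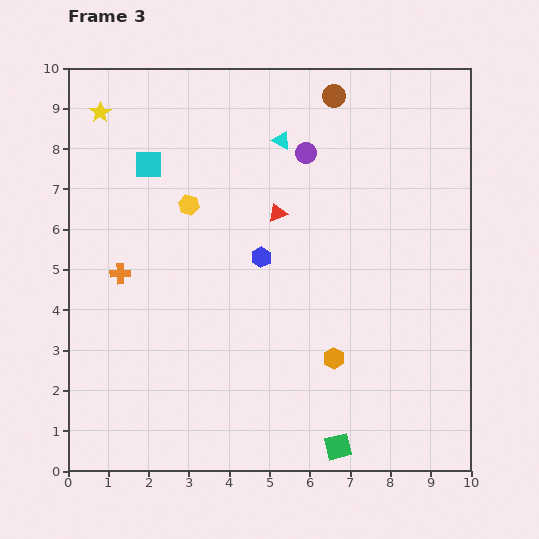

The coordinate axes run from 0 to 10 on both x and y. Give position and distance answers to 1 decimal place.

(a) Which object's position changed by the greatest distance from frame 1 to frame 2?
the green square

(moved 3.5; next 2.9)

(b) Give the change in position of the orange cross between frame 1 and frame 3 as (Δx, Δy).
(0.8, 1.5)

The orange cross was at (0.5, 3.4) in frame 1 and (1.3, 4.9) in frame 3.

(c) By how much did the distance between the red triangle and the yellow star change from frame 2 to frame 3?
-2.5

Distance in frame 2: 7.6. Distance in frame 3: 5.1.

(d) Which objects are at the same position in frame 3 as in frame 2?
the yellow hexagon, the yellow star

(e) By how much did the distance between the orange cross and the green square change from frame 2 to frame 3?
+3.0

Distance in frame 2: 3.9. Distance in frame 3: 6.9.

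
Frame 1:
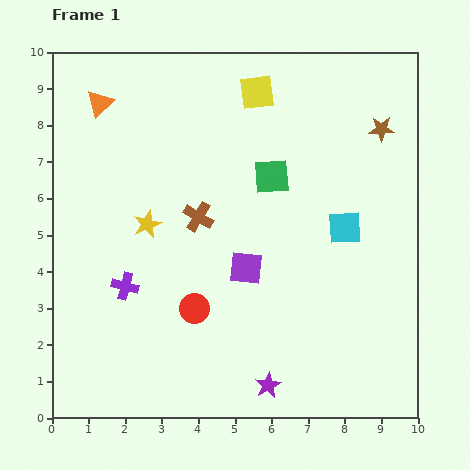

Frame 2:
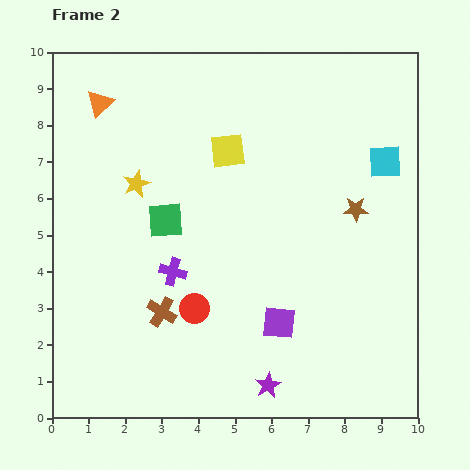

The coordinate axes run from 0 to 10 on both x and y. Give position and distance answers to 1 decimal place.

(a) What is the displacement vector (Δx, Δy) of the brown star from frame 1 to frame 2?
(-0.7, -2.2)

The brown star was at (9.0, 7.9) in frame 1 and (8.3, 5.7) in frame 2.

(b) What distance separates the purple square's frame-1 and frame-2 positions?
1.7

The purple square moved from (5.3, 4.1) to (6.2, 2.6), a distance of √(0.9² + 1.5²) ≈ 1.7.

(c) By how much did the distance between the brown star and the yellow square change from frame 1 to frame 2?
+0.3

Distance in frame 1: 3.5. Distance in frame 2: 3.8.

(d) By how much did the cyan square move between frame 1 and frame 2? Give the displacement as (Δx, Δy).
(1.1, 1.8)

The cyan square was at (8.0, 5.2) in frame 1 and (9.1, 7.0) in frame 2.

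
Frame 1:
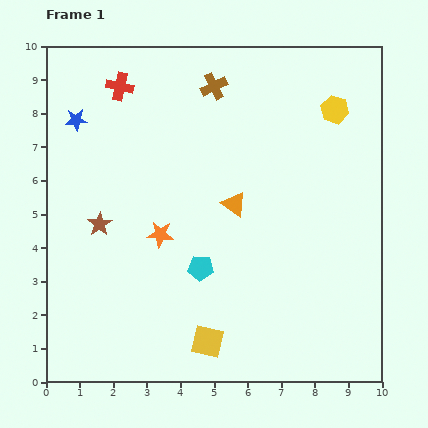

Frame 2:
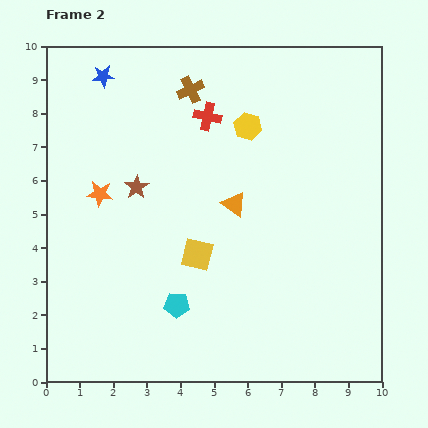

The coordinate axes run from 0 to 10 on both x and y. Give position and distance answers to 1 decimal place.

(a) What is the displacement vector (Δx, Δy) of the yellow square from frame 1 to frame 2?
(-0.3, 2.6)

The yellow square was at (4.8, 1.2) in frame 1 and (4.5, 3.8) in frame 2.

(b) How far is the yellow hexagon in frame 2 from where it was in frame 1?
2.6

The yellow hexagon moved from (8.6, 8.1) to (6.0, 7.6), a distance of √(2.6² + 0.5²) ≈ 2.6.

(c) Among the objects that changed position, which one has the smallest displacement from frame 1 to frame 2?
the brown cross

(moved 0.7)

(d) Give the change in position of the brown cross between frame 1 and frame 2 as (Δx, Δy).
(-0.7, -0.1)

The brown cross was at (5.0, 8.8) in frame 1 and (4.3, 8.7) in frame 2.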